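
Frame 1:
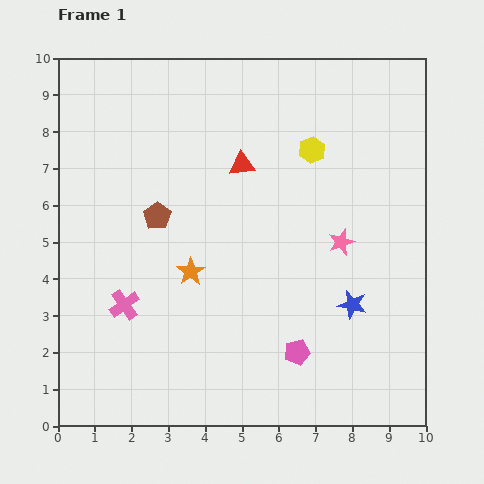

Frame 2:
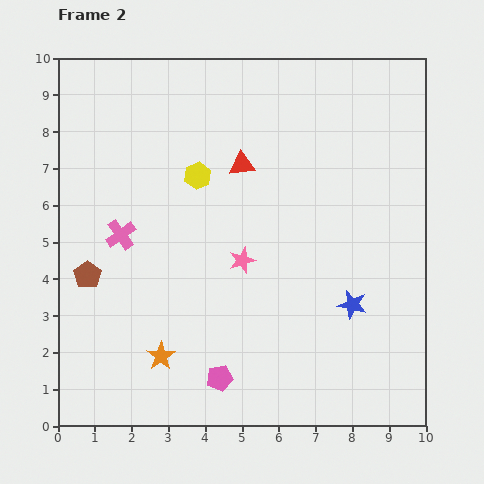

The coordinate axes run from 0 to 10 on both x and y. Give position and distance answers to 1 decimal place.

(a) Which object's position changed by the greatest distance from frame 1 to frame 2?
the yellow hexagon

(moved 3.2; next 2.7)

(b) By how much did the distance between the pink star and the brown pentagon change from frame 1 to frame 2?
-0.8

Distance in frame 1: 5.0. Distance in frame 2: 4.2.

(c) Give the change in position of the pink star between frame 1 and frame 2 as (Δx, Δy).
(-2.7, -0.5)

The pink star was at (7.7, 5.0) in frame 1 and (5.0, 4.5) in frame 2.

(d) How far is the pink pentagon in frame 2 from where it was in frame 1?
2.2

The pink pentagon moved from (6.5, 2.0) to (4.4, 1.3), a distance of √(2.1² + 0.7²) ≈ 2.2.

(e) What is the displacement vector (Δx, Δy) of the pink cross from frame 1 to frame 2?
(-0.1, 1.9)

The pink cross was at (1.8, 3.3) in frame 1 and (1.7, 5.2) in frame 2.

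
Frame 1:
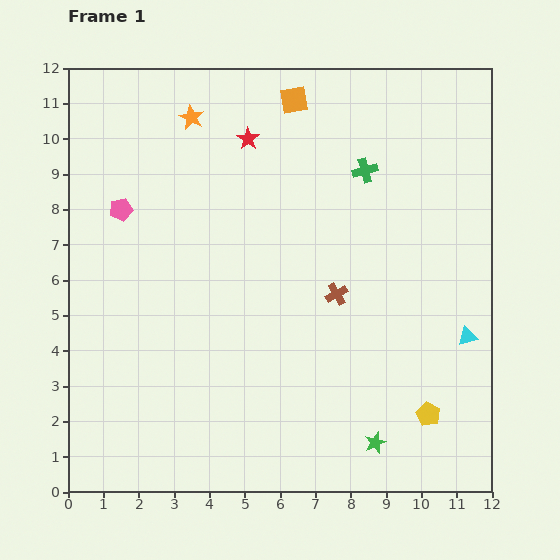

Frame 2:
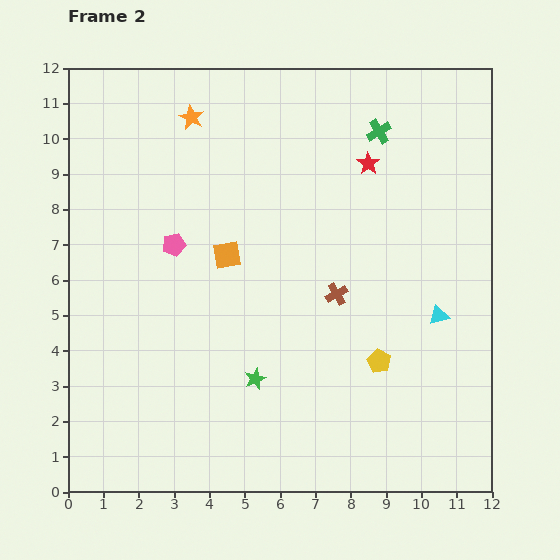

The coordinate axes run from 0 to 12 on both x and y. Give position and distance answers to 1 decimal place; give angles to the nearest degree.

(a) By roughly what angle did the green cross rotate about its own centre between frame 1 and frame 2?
16° counter-clockwise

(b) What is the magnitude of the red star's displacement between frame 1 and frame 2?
3.5

The red star moved from (5.1, 10.0) to (8.5, 9.3), a distance of √(3.4² + 0.7²) ≈ 3.5.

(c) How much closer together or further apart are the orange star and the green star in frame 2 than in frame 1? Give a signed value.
-3.0

Distance in frame 1: 10.6. Distance in frame 2: 7.6.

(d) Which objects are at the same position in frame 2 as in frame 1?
the orange star, the brown cross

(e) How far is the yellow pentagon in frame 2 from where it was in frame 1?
2.1

The yellow pentagon moved from (10.2, 2.2) to (8.8, 3.7), a distance of √(1.4² + 1.5²) ≈ 2.1.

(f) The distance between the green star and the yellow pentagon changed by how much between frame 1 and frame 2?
+1.8

Distance in frame 1: 1.7. Distance in frame 2: 3.5.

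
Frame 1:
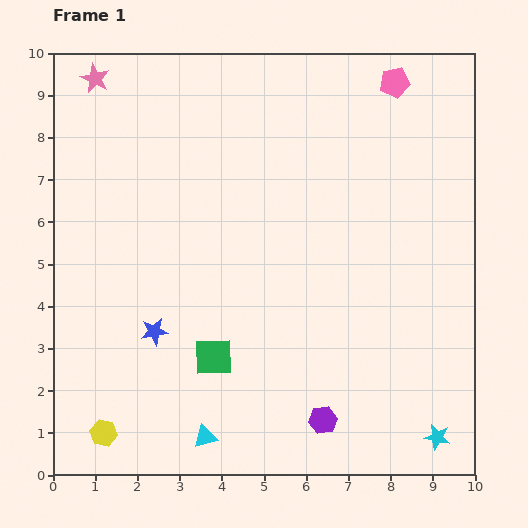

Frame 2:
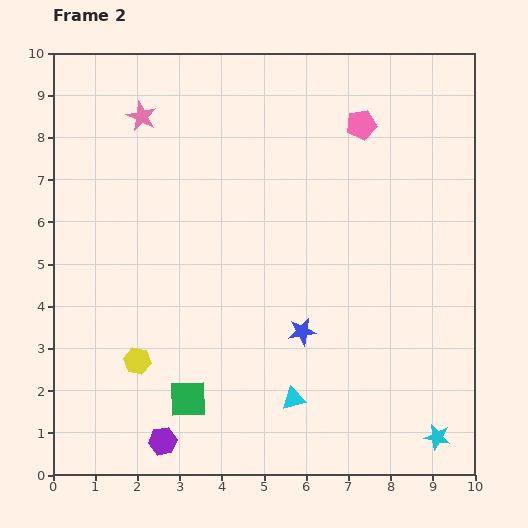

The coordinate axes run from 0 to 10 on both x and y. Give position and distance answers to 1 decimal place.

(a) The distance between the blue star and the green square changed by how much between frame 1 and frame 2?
+1.6

Distance in frame 1: 1.5. Distance in frame 2: 3.1.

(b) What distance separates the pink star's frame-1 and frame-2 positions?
1.4

The pink star moved from (1.0, 9.4) to (2.1, 8.5), a distance of √(1.1² + 0.9²) ≈ 1.4.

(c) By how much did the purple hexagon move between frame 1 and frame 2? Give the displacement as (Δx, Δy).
(-3.8, -0.5)

The purple hexagon was at (6.4, 1.3) in frame 1 and (2.6, 0.8) in frame 2.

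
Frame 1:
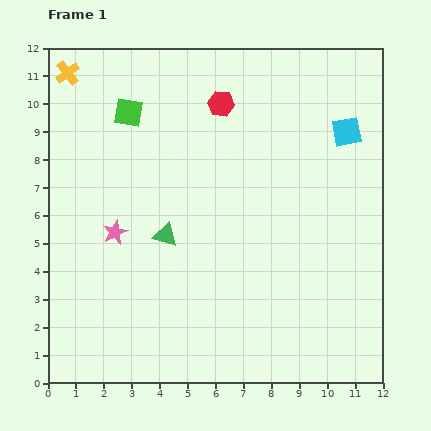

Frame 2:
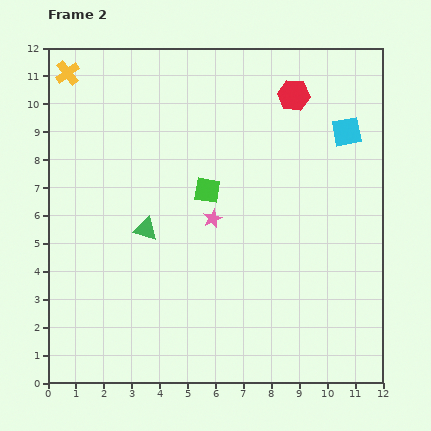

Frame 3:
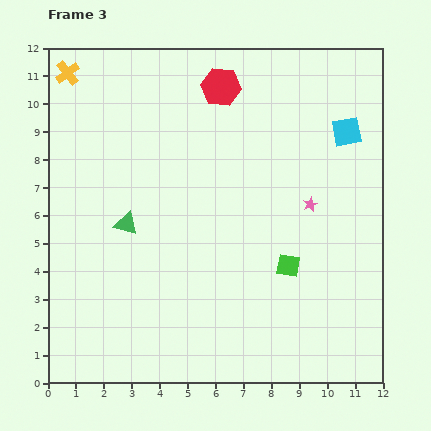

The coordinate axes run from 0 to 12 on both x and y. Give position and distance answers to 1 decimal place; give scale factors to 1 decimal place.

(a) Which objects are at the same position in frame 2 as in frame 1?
the cyan square, the yellow cross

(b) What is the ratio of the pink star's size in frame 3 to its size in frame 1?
0.6×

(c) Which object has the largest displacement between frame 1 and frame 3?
the green square

(moved 7.9; next 7.1)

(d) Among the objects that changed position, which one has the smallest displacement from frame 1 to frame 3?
the red hexagon

(moved 0.6)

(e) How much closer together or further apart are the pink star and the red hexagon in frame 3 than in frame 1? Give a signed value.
-0.7

Distance in frame 1: 6.0. Distance in frame 3: 5.3.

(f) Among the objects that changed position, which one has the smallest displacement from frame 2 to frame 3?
the green triangle

(moved 0.7)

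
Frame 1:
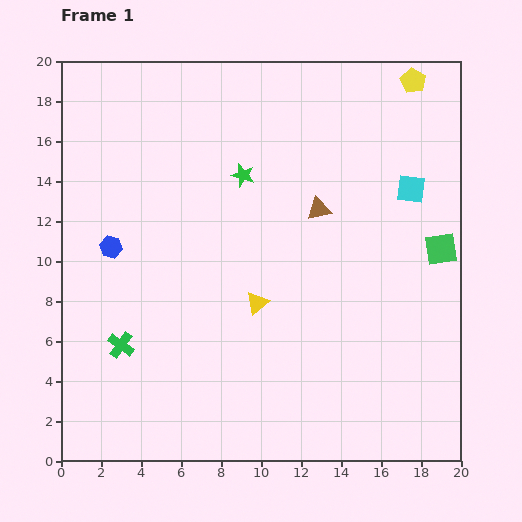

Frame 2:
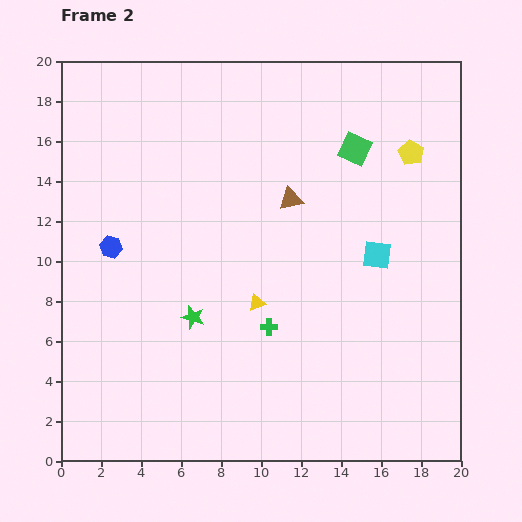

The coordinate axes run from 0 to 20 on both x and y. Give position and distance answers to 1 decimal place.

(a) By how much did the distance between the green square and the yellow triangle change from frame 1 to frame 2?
-0.5

Distance in frame 1: 9.6. Distance in frame 2: 9.1.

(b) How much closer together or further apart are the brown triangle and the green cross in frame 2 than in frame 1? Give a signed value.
-5.5

Distance in frame 1: 12.0. Distance in frame 2: 6.5.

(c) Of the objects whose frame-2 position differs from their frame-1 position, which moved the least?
the brown triangle

(moved 1.5)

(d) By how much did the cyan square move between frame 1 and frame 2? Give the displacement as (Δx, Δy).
(-1.7, -3.3)

The cyan square was at (17.5, 13.6) in frame 1 and (15.8, 10.3) in frame 2.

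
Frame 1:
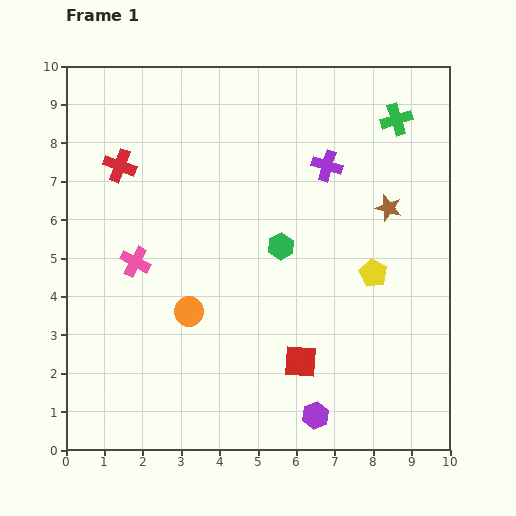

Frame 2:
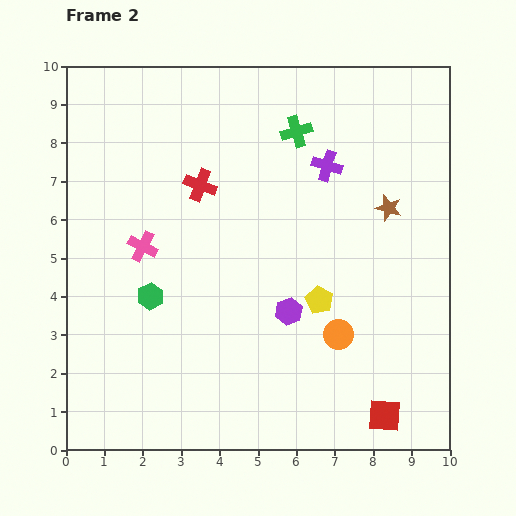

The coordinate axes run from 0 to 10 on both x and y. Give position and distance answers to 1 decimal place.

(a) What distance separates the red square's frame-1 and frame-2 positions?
2.6

The red square moved from (6.1, 2.3) to (8.3, 0.9), a distance of √(2.2² + 1.4²) ≈ 2.6.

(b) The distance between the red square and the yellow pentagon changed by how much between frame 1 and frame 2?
+0.4

Distance in frame 1: 3.0. Distance in frame 2: 3.4.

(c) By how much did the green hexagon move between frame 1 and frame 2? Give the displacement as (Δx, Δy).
(-3.4, -1.3)

The green hexagon was at (5.6, 5.3) in frame 1 and (2.2, 4.0) in frame 2.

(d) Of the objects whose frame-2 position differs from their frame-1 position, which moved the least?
the pink cross

(moved 0.4)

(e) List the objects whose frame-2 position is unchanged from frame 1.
the brown star, the purple cross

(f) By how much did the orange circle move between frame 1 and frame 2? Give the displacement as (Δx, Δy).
(3.9, -0.6)

The orange circle was at (3.2, 3.6) in frame 1 and (7.1, 3.0) in frame 2.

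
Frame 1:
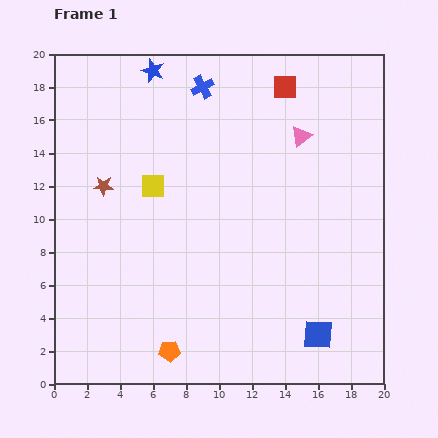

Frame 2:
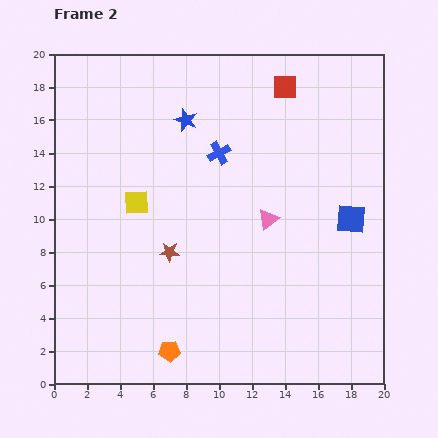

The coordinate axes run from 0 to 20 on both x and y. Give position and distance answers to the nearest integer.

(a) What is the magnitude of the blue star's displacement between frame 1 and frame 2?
4

The blue star moved from (6, 19) to (8, 16), a distance of √(2² + 3²) ≈ 4.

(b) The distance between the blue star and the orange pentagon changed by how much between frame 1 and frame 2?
-3

Distance in frame 1: 17. Distance in frame 2: 14.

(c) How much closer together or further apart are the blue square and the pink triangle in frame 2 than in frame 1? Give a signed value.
-7

Distance in frame 1: 12. Distance in frame 2: 5.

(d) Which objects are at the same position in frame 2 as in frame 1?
the orange pentagon, the red square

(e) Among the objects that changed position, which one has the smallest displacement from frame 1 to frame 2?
the yellow square

(moved 1)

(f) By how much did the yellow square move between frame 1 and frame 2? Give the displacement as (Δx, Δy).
(-1, -1)

The yellow square was at (6, 12) in frame 1 and (5, 11) in frame 2.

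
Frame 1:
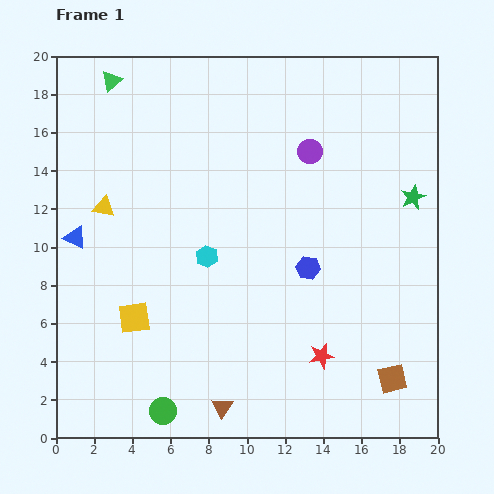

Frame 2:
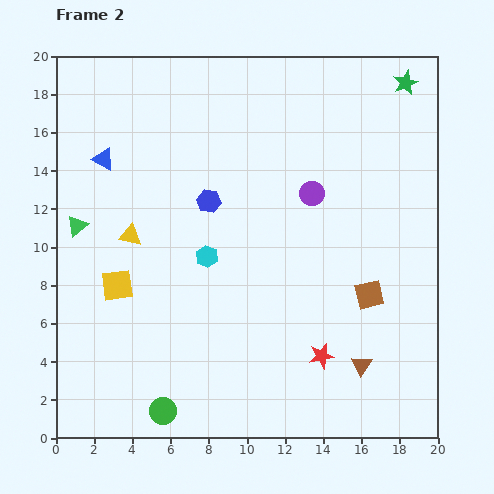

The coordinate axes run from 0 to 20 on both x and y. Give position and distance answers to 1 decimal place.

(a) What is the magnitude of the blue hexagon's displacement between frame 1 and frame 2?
6.3

The blue hexagon moved from (13.2, 8.9) to (8.0, 12.4), a distance of √(5.2² + 3.5²) ≈ 6.3.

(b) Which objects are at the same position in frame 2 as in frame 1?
the cyan hexagon, the red star, the green circle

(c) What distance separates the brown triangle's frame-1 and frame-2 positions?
7.6

The brown triangle moved from (8.7, 1.6) to (16.0, 3.8), a distance of √(7.3² + 2.2²) ≈ 7.6.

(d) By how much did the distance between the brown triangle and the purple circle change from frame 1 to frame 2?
-4.8

Distance in frame 1: 14.2. Distance in frame 2: 9.4.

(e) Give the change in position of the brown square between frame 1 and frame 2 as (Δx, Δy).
(-1.2, 4.4)

The brown square was at (17.6, 3.1) in frame 1 and (16.4, 7.5) in frame 2.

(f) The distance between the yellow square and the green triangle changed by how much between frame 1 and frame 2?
-8.8

Distance in frame 1: 12.5. Distance in frame 2: 3.7.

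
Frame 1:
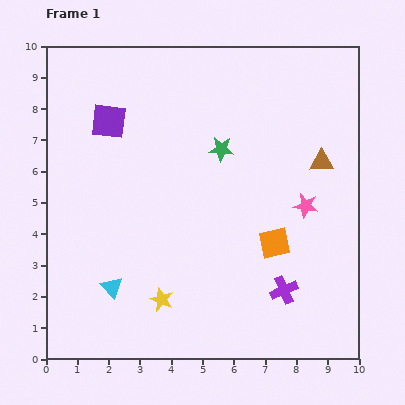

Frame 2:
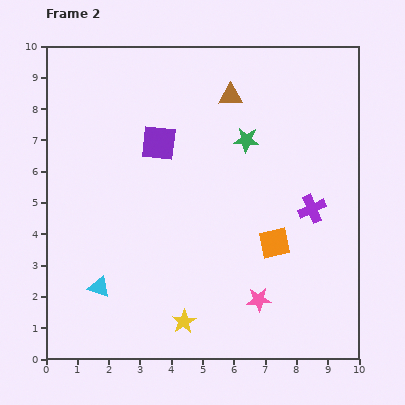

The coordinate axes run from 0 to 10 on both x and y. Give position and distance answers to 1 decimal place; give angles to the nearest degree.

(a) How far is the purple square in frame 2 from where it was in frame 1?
1.7

The purple square moved from (2.0, 7.6) to (3.6, 6.9), a distance of √(1.6² + 0.7²) ≈ 1.7.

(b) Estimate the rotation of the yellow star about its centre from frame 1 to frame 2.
18° clockwise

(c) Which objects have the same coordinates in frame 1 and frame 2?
the orange square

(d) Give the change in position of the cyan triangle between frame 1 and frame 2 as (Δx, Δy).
(-0.4, 0.0)

The cyan triangle was at (2.1, 2.3) in frame 1 and (1.7, 2.3) in frame 2.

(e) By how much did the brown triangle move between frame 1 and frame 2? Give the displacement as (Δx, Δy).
(-2.9, 2.1)

The brown triangle was at (8.8, 6.3) in frame 1 and (5.9, 8.4) in frame 2.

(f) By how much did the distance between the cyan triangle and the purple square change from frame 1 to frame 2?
-0.3

Distance in frame 1: 5.3. Distance in frame 2: 5.0.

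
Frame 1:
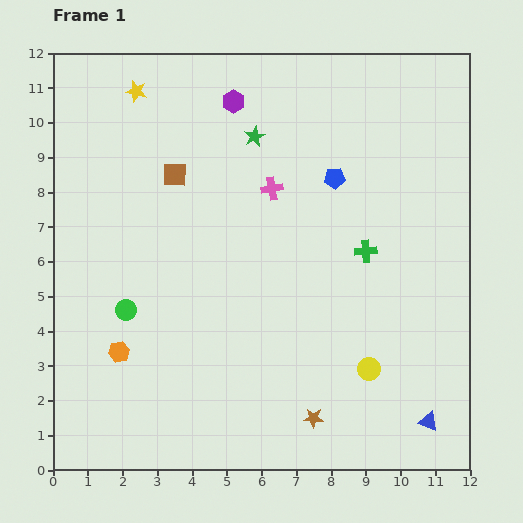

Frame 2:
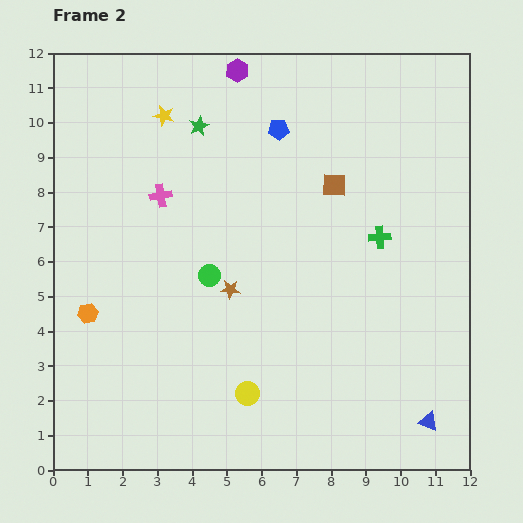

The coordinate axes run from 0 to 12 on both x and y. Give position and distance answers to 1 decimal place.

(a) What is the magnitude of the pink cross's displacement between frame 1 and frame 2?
3.2

The pink cross moved from (6.3, 8.1) to (3.1, 7.9), a distance of √(3.2² + 0.2²) ≈ 3.2.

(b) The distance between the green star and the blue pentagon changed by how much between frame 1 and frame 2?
-0.3

Distance in frame 1: 2.6. Distance in frame 2: 2.3.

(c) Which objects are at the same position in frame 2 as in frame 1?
the blue triangle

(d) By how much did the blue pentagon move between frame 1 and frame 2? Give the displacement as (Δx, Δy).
(-1.6, 1.4)

The blue pentagon was at (8.1, 8.4) in frame 1 and (6.5, 9.8) in frame 2.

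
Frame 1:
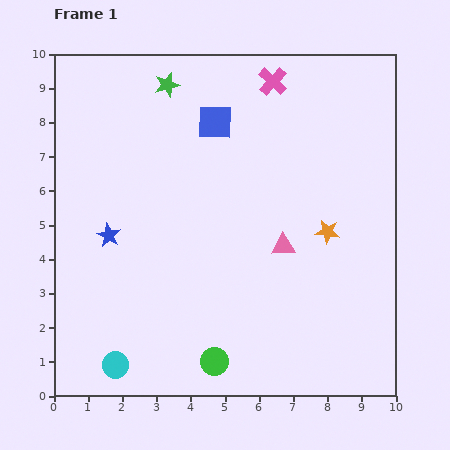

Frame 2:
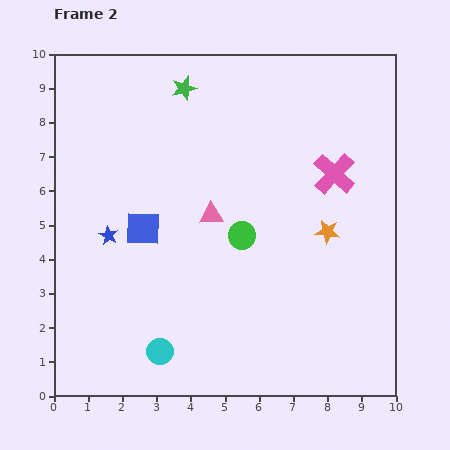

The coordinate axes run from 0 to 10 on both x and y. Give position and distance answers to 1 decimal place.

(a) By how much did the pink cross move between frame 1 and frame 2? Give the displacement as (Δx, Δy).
(1.8, -2.7)

The pink cross was at (6.4, 9.2) in frame 1 and (8.2, 6.5) in frame 2.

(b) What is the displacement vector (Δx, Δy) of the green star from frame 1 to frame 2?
(0.5, -0.1)

The green star was at (3.3, 9.1) in frame 1 and (3.8, 9.0) in frame 2.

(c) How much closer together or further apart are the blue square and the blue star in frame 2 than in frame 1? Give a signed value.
-3.5

Distance in frame 1: 4.5. Distance in frame 2: 1.0.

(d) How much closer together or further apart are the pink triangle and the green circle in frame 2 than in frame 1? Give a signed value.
-2.8

Distance in frame 1: 3.9. Distance in frame 2: 1.1.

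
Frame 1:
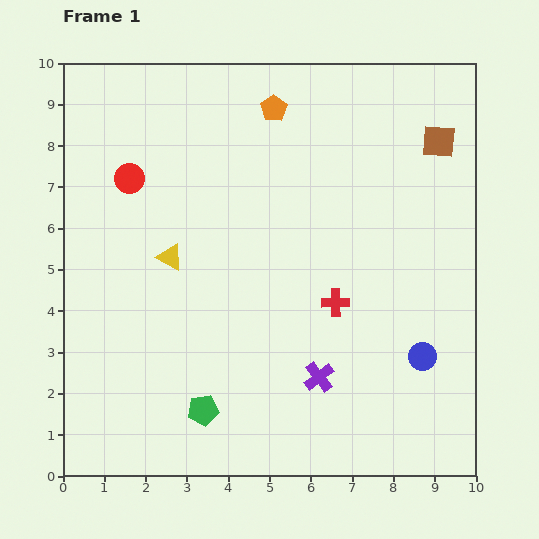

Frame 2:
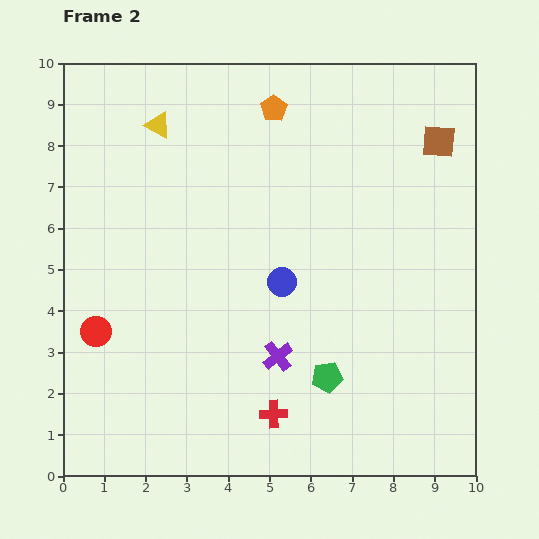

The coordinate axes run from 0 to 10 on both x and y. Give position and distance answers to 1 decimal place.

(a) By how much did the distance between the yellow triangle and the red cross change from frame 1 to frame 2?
+3.4

Distance in frame 1: 4.1. Distance in frame 2: 7.5.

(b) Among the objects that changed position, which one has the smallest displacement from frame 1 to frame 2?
the purple cross

(moved 1.1)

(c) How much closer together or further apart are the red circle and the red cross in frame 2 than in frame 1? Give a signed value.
-1.1

Distance in frame 1: 5.8. Distance in frame 2: 4.7.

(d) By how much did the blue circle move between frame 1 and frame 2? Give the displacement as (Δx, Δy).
(-3.4, 1.8)

The blue circle was at (8.7, 2.9) in frame 1 and (5.3, 4.7) in frame 2.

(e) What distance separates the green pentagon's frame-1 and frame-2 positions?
3.1

The green pentagon moved from (3.4, 1.6) to (6.4, 2.4), a distance of √(3.0² + 0.8²) ≈ 3.1.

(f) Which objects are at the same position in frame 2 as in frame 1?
the orange pentagon, the brown square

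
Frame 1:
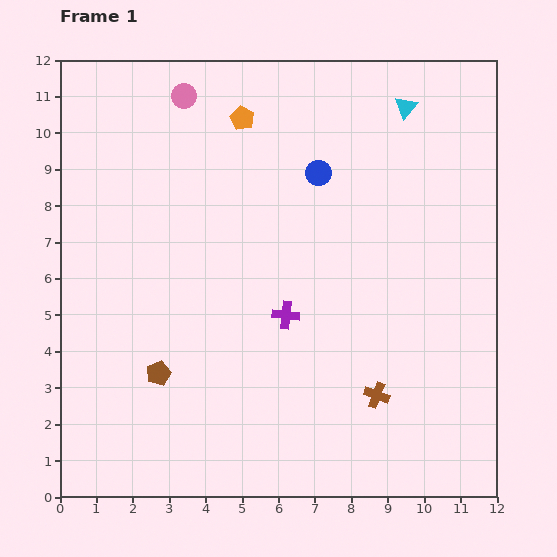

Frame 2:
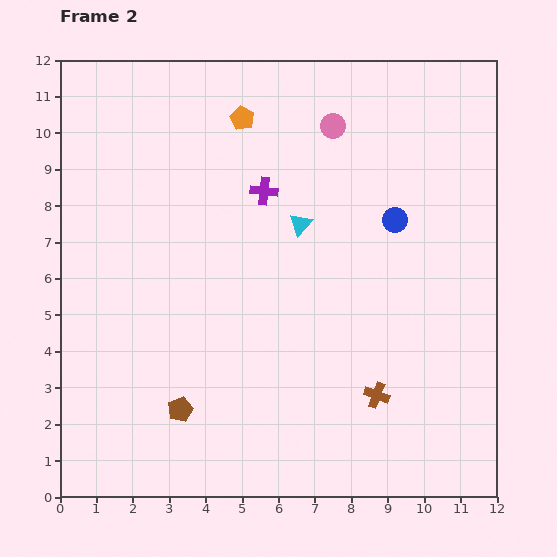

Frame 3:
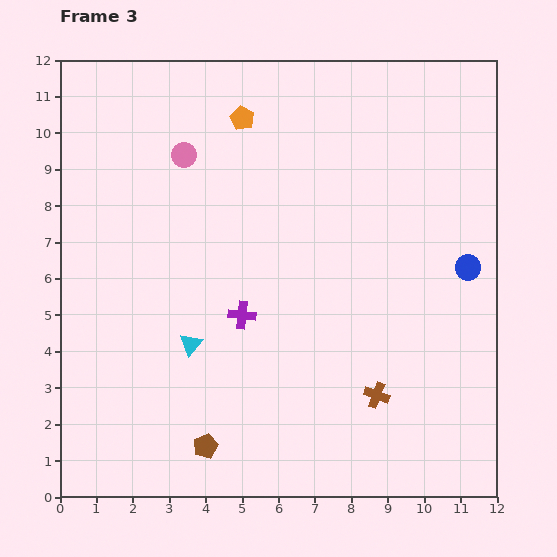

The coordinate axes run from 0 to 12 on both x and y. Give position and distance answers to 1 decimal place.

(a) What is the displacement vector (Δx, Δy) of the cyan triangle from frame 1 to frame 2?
(-2.9, -3.2)

The cyan triangle was at (9.5, 10.7) in frame 1 and (6.6, 7.5) in frame 2.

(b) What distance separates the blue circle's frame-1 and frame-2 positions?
2.5

The blue circle moved from (7.1, 8.9) to (9.2, 7.6), a distance of √(2.1² + 1.3²) ≈ 2.5.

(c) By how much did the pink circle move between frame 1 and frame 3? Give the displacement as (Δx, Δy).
(0.0, -1.6)

The pink circle was at (3.4, 11.0) in frame 1 and (3.4, 9.4) in frame 3.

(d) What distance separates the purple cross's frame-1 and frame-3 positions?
1.2

The purple cross moved from (6.2, 5.0) to (5.0, 5.0), a distance of √(1.2² + 0.0²) ≈ 1.2.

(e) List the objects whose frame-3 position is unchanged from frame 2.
the orange pentagon, the brown cross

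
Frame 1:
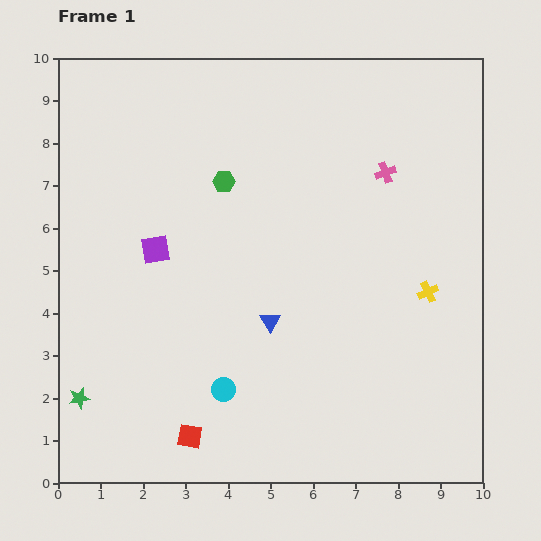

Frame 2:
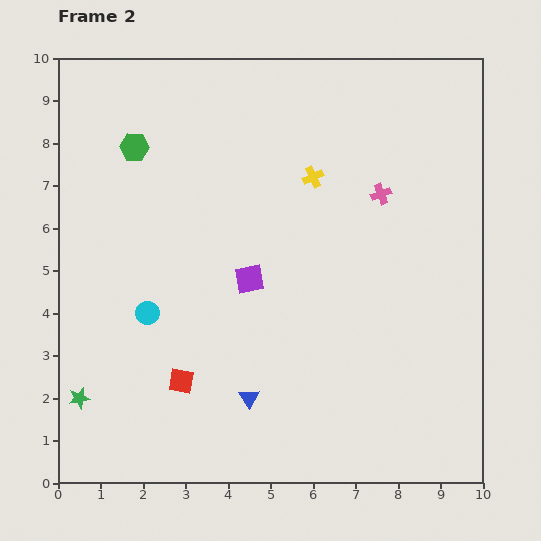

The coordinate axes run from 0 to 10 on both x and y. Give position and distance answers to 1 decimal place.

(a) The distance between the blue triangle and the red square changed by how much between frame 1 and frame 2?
-1.7

Distance in frame 1: 3.3. Distance in frame 2: 1.6.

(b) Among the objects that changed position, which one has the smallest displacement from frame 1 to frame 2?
the pink cross

(moved 0.5)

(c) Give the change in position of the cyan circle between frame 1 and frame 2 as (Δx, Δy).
(-1.8, 1.8)

The cyan circle was at (3.9, 2.2) in frame 1 and (2.1, 4.0) in frame 2.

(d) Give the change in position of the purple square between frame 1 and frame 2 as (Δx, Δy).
(2.2, -0.7)

The purple square was at (2.3, 5.5) in frame 1 and (4.5, 4.8) in frame 2.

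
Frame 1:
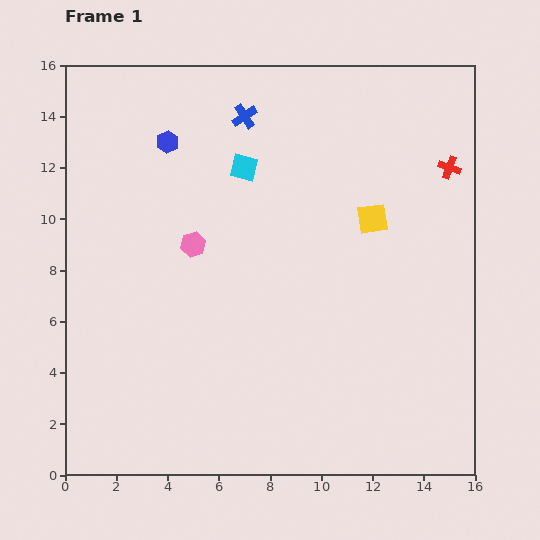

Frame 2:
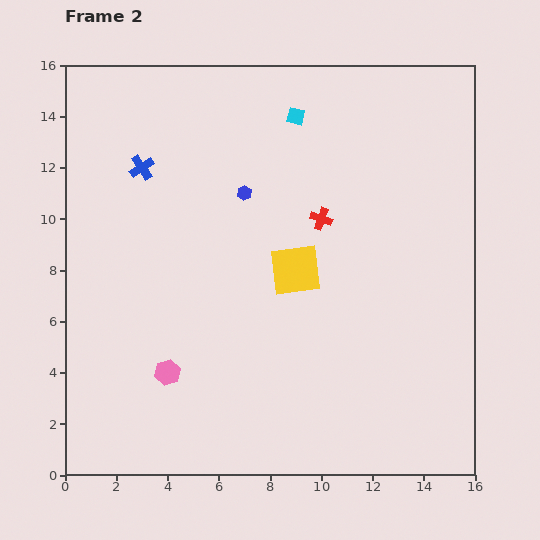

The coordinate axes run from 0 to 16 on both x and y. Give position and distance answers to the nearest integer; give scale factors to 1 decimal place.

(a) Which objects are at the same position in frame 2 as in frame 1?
none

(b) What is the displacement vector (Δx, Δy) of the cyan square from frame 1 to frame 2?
(2, 2)

The cyan square was at (7, 12) in frame 1 and (9, 14) in frame 2.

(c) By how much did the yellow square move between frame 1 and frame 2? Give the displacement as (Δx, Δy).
(-3, -2)

The yellow square was at (12, 10) in frame 1 and (9, 8) in frame 2.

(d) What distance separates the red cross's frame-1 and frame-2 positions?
5

The red cross moved from (15, 12) to (10, 10), a distance of √(5² + 2²) ≈ 5.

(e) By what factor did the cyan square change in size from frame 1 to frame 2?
0.7×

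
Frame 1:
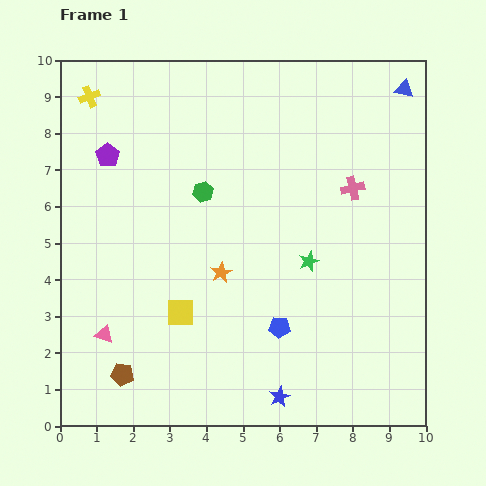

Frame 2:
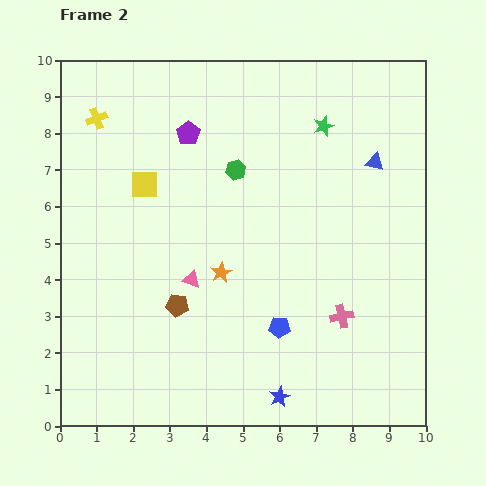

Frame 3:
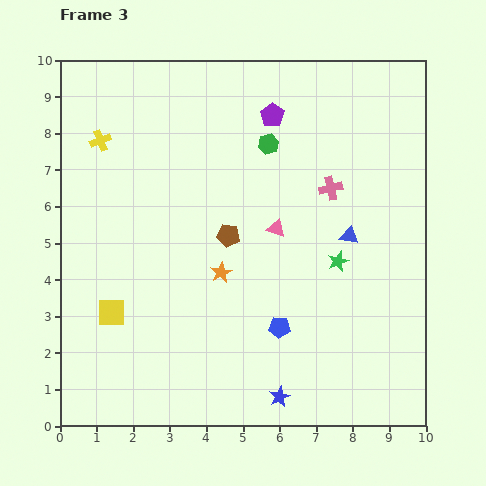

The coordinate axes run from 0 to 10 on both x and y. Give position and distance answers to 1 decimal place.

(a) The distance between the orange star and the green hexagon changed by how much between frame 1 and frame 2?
+0.5

Distance in frame 1: 2.3. Distance in frame 2: 2.8.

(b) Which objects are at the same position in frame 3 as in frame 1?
the blue pentagon, the orange star, the blue star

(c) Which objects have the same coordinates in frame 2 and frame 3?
the blue pentagon, the orange star, the blue star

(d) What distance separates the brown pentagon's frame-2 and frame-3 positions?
2.4

The brown pentagon moved from (3.2, 3.3) to (4.6, 5.2), a distance of √(1.4² + 1.9²) ≈ 2.4.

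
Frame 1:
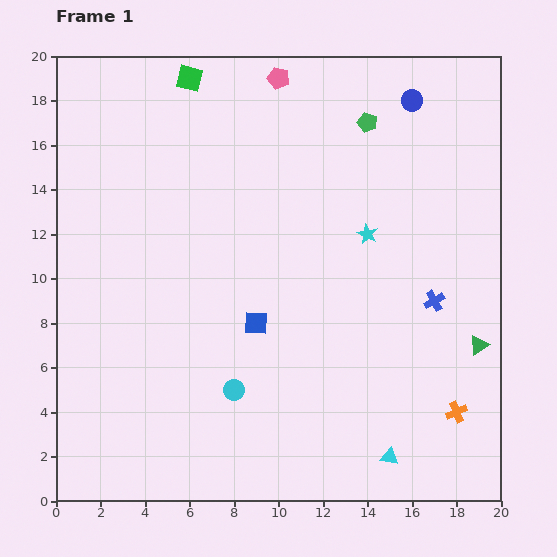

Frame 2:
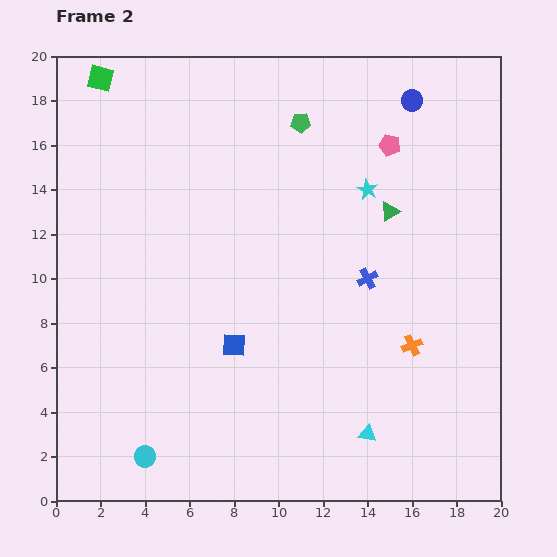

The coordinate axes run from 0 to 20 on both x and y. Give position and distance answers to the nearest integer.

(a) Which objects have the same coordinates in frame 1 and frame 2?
the blue circle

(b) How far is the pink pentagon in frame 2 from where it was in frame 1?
6

The pink pentagon moved from (10, 19) to (15, 16), a distance of √(5² + 3²) ≈ 6.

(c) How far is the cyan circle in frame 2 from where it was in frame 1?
5

The cyan circle moved from (8, 5) to (4, 2), a distance of √(4² + 3²) ≈ 5.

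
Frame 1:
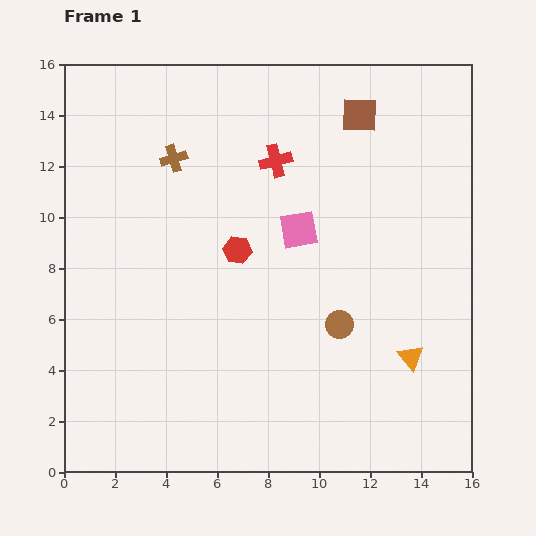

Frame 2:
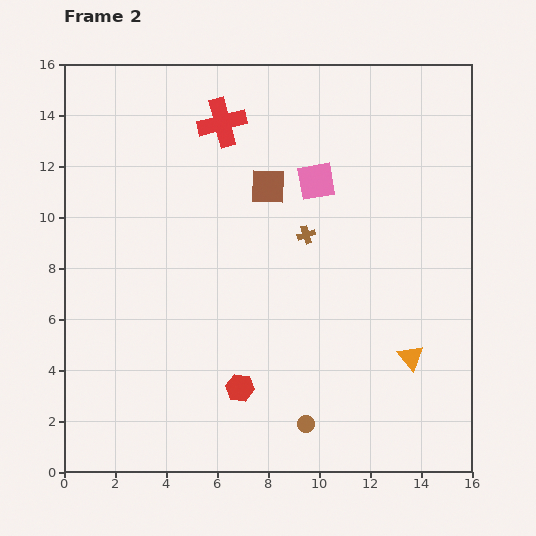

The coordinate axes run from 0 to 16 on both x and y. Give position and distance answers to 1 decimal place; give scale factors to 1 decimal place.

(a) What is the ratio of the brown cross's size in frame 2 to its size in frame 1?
0.6×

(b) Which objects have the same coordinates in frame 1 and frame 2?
the orange triangle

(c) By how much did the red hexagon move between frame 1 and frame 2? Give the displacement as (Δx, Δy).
(0.1, -5.4)

The red hexagon was at (6.8, 8.7) in frame 1 and (6.9, 3.3) in frame 2.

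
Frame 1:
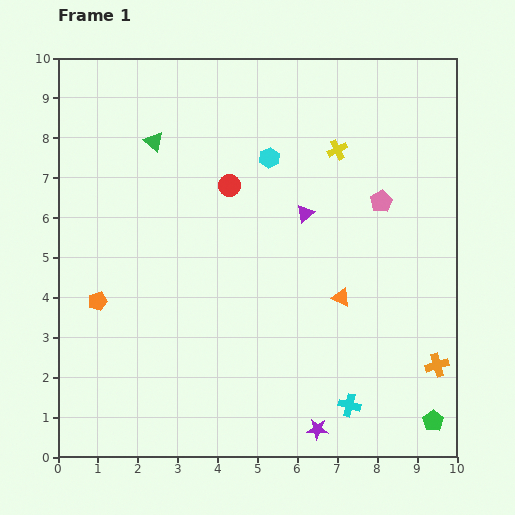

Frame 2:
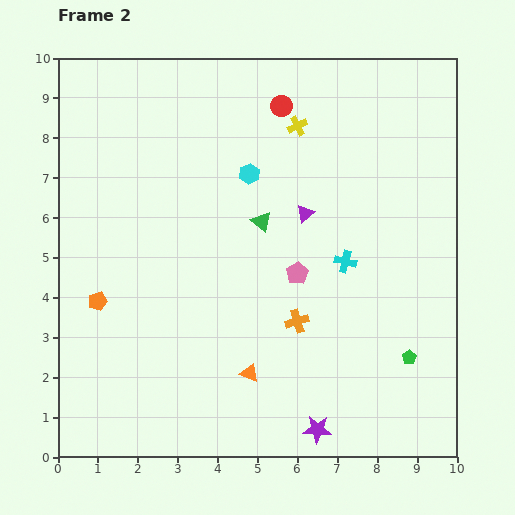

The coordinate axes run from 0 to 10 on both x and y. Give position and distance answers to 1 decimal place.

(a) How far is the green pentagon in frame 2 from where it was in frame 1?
1.7

The green pentagon moved from (9.4, 0.9) to (8.8, 2.5), a distance of √(0.6² + 1.6²) ≈ 1.7.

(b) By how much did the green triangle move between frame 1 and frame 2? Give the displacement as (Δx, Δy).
(2.7, -2.0)

The green triangle was at (2.4, 7.9) in frame 1 and (5.1, 5.9) in frame 2.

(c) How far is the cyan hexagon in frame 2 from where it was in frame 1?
0.6

The cyan hexagon moved from (5.3, 7.5) to (4.8, 7.1), a distance of √(0.5² + 0.4²) ≈ 0.6.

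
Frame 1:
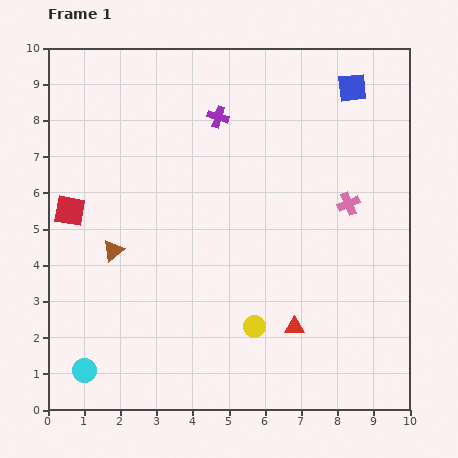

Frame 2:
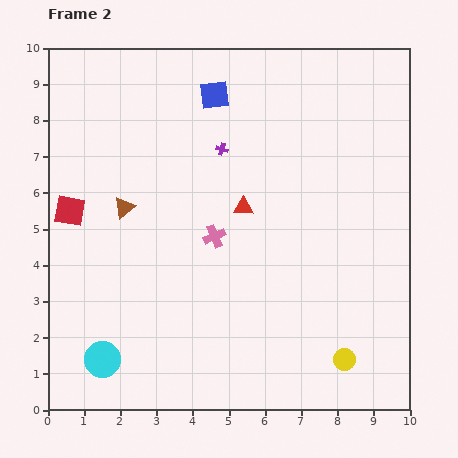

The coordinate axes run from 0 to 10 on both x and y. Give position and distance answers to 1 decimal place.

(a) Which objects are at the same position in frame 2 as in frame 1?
the red square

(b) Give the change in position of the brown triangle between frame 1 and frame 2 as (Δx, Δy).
(0.3, 1.2)

The brown triangle was at (1.8, 4.4) in frame 1 and (2.1, 5.6) in frame 2.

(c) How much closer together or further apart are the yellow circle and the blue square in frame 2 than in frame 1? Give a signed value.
+1.0

Distance in frame 1: 7.1. Distance in frame 2: 8.1.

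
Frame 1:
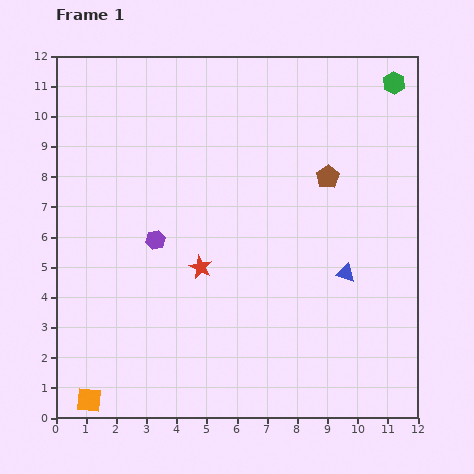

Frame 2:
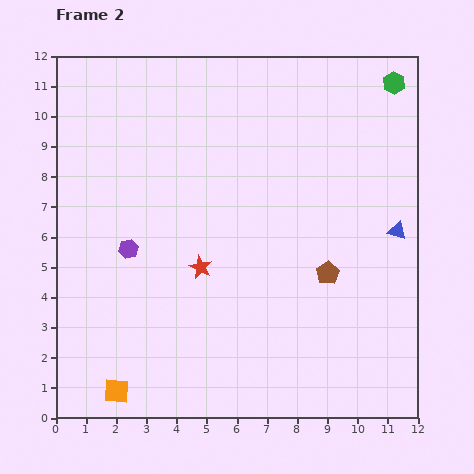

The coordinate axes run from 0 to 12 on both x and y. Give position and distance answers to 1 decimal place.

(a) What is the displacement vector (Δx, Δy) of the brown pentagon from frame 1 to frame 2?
(0.0, -3.2)

The brown pentagon was at (9.0, 8.0) in frame 1 and (9.0, 4.8) in frame 2.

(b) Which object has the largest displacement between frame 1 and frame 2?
the brown pentagon

(moved 3.2; next 2.2)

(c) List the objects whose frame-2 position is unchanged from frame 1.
the red star, the green hexagon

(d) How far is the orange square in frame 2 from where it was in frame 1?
0.9

The orange square moved from (1.1, 0.6) to (2.0, 0.9), a distance of √(0.9² + 0.3²) ≈ 0.9.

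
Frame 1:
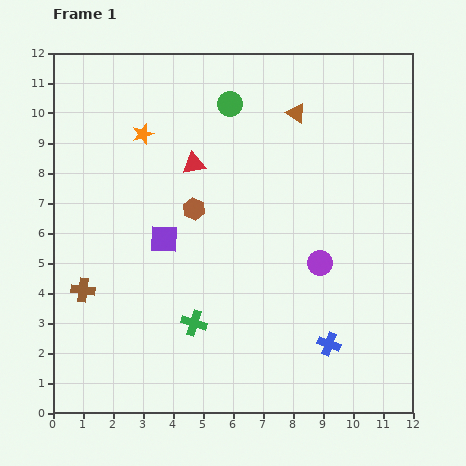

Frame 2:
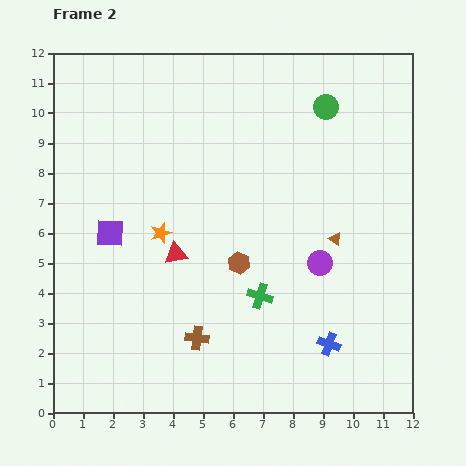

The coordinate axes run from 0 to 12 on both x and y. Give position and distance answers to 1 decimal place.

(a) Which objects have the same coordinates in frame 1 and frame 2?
the blue cross, the purple circle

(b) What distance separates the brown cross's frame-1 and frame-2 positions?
4.1

The brown cross moved from (1.0, 4.1) to (4.8, 2.5), a distance of √(3.8² + 1.6²) ≈ 4.1.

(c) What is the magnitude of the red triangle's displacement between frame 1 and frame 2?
3.1

The red triangle moved from (4.7, 8.3) to (4.1, 5.3), a distance of √(0.6² + 3.0²) ≈ 3.1.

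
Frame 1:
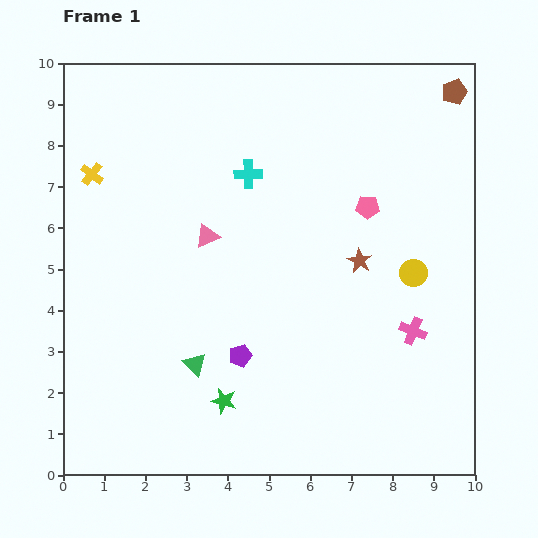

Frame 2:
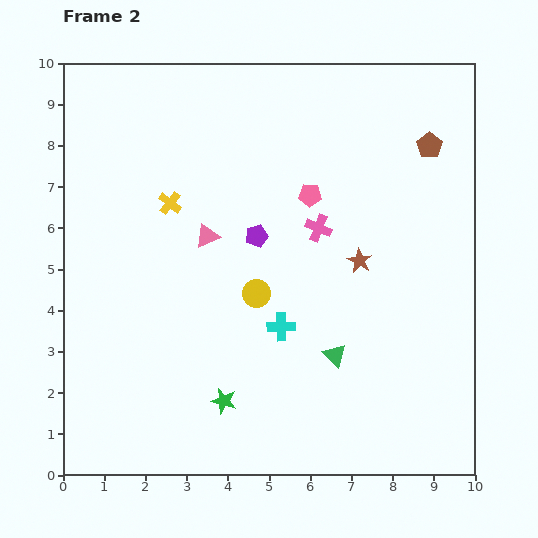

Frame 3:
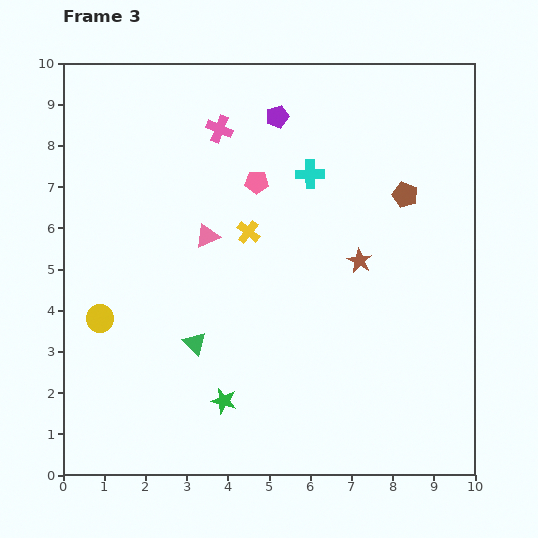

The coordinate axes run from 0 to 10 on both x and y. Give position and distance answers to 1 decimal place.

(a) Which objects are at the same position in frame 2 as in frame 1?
the green star, the pink triangle, the brown star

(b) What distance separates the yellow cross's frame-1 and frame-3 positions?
4.0

The yellow cross moved from (0.7, 7.3) to (4.5, 5.9), a distance of √(3.8² + 1.4²) ≈ 4.0.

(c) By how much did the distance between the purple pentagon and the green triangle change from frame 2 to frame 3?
+2.4

Distance in frame 2: 3.5. Distance in frame 3: 5.9.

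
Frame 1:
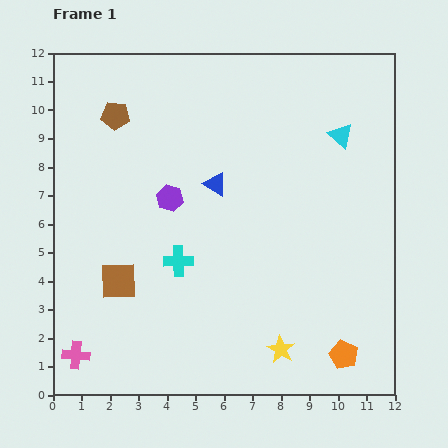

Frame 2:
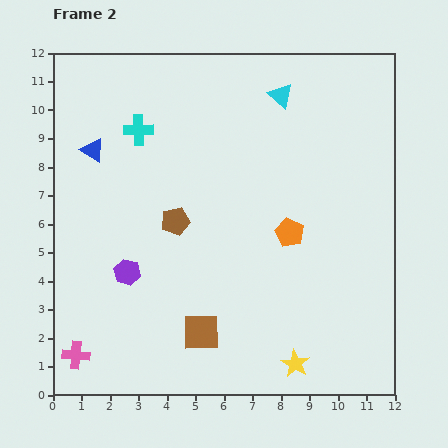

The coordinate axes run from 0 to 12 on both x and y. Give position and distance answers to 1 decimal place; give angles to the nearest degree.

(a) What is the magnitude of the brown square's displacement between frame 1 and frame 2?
3.4

The brown square moved from (2.3, 4.0) to (5.2, 2.2), a distance of √(2.9² + 1.8²) ≈ 3.4.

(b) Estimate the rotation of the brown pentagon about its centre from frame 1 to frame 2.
18° counter-clockwise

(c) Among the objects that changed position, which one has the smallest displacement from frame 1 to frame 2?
the yellow star

(moved 0.7)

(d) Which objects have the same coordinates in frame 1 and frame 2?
the pink cross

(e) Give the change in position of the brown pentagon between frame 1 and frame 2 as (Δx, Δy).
(2.1, -3.7)

The brown pentagon was at (2.2, 9.8) in frame 1 and (4.3, 6.1) in frame 2.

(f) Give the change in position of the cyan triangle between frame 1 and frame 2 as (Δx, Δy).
(-2.1, 1.4)

The cyan triangle was at (10.1, 9.1) in frame 1 and (8.0, 10.5) in frame 2.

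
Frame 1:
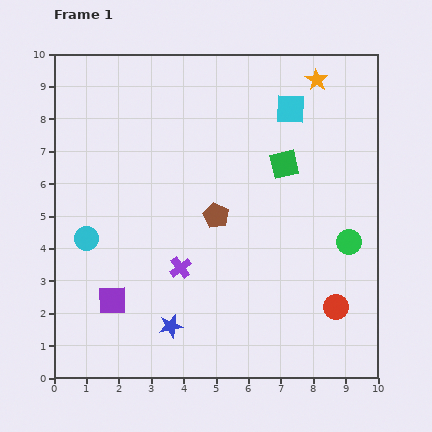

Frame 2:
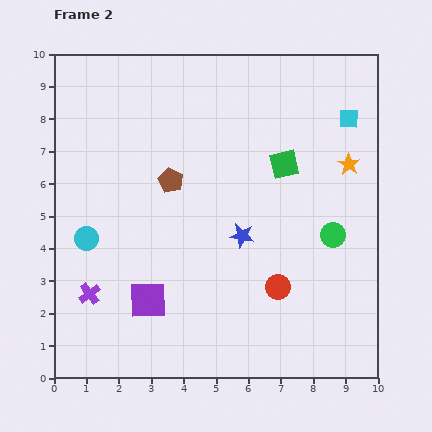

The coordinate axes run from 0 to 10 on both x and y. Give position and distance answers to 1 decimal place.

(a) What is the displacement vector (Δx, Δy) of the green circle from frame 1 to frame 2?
(-0.5, 0.2)

The green circle was at (9.1, 4.2) in frame 1 and (8.6, 4.4) in frame 2.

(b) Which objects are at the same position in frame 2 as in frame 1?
the green square, the cyan circle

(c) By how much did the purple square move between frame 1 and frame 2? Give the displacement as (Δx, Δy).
(1.1, 0.0)

The purple square was at (1.8, 2.4) in frame 1 and (2.9, 2.4) in frame 2.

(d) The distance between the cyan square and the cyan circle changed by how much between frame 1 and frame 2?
+1.4

Distance in frame 1: 7.5. Distance in frame 2: 8.9.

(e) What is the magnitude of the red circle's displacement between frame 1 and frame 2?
1.9

The red circle moved from (8.7, 2.2) to (6.9, 2.8), a distance of √(1.8² + 0.6²) ≈ 1.9.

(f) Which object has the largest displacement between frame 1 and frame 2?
the blue star

(moved 3.6; next 2.9)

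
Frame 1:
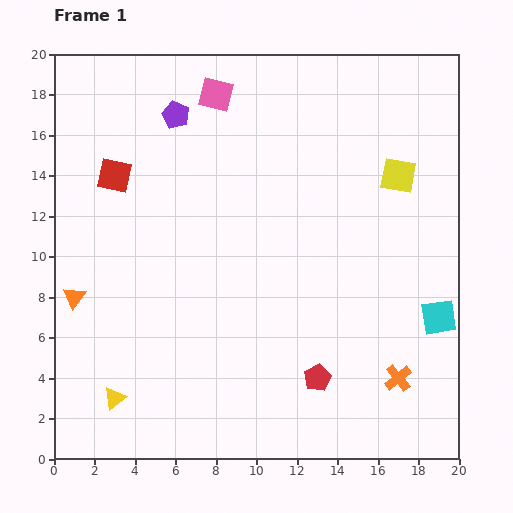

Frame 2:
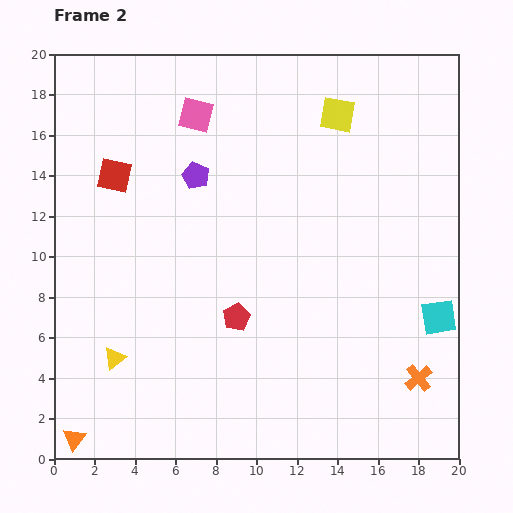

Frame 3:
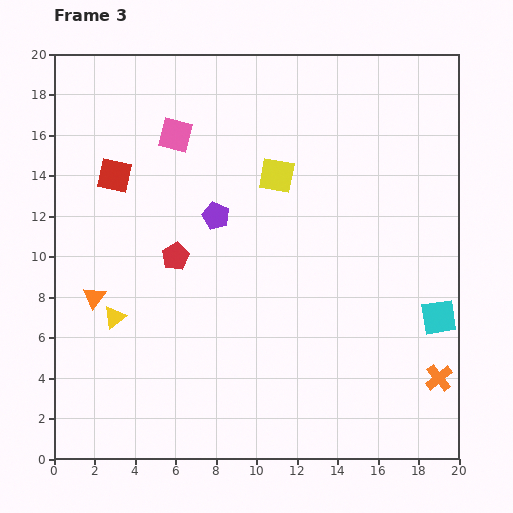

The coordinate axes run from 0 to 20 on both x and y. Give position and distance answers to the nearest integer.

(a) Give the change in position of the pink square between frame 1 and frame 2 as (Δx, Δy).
(-1, -1)

The pink square was at (8, 18) in frame 1 and (7, 17) in frame 2.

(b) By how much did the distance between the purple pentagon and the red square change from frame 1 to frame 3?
+1

Distance in frame 1: 4. Distance in frame 3: 5.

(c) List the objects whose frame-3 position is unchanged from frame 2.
the cyan square, the red square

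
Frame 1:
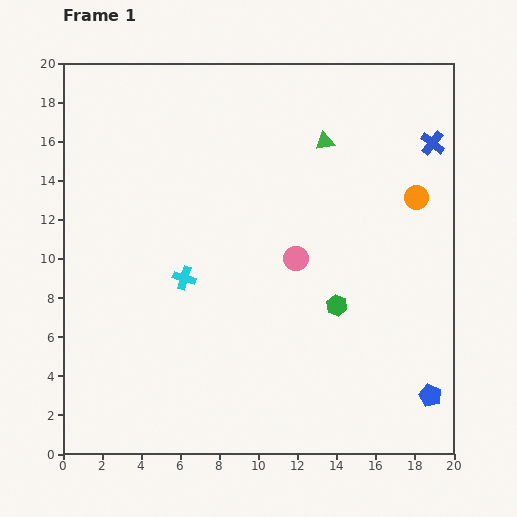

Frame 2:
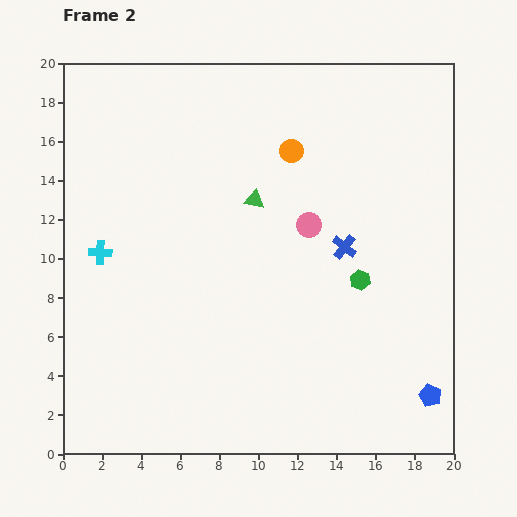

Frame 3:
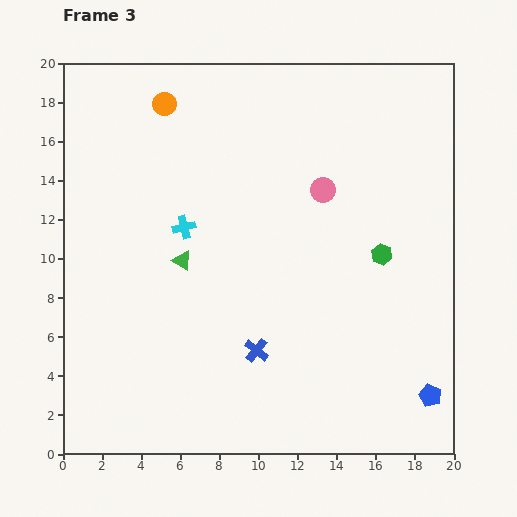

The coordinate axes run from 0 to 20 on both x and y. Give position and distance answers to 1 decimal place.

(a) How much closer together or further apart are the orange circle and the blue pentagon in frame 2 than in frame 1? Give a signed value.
+4.3

Distance in frame 1: 10.1. Distance in frame 2: 14.4.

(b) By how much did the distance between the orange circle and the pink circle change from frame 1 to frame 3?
+2.3

Distance in frame 1: 6.9. Distance in frame 3: 9.2.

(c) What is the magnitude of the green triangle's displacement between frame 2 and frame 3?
4.8

The green triangle moved from (9.8, 13.0) to (6.1, 9.9), a distance of √(3.7² + 3.1²) ≈ 4.8.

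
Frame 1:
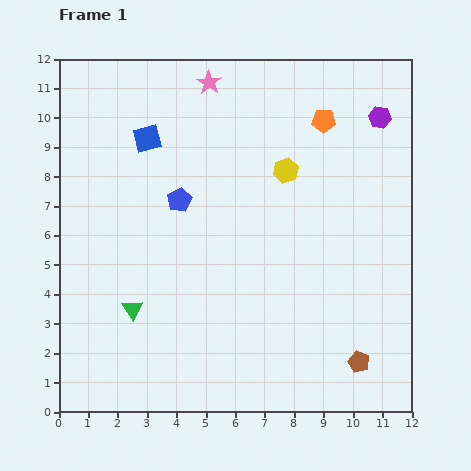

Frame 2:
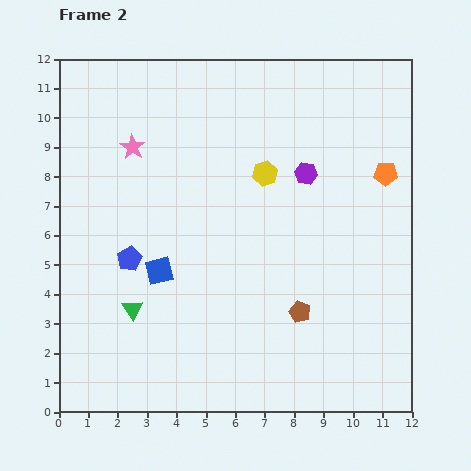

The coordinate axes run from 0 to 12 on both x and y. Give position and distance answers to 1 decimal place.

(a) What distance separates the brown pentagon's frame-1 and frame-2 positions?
2.6

The brown pentagon moved from (10.2, 1.7) to (8.2, 3.4), a distance of √(2.0² + 1.7²) ≈ 2.6.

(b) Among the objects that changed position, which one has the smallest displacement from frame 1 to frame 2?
the yellow hexagon

(moved 0.7)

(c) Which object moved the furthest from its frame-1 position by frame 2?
the blue square

(moved 4.5; next 3.4)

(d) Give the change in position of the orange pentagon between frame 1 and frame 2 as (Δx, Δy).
(2.1, -1.8)

The orange pentagon was at (9.0, 9.9) in frame 1 and (11.1, 8.1) in frame 2.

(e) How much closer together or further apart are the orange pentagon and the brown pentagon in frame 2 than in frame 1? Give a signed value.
-2.8

Distance in frame 1: 8.3. Distance in frame 2: 5.5.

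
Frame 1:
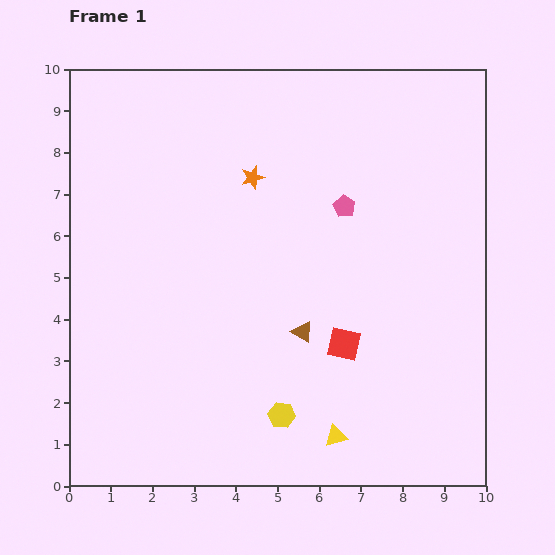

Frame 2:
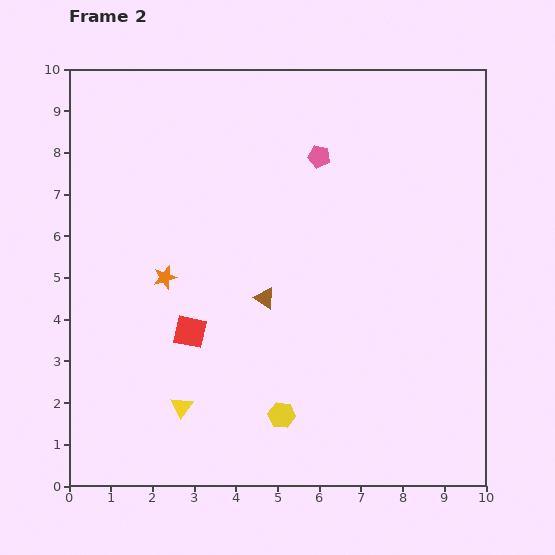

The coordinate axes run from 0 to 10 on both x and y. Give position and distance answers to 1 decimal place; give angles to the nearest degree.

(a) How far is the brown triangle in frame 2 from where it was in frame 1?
1.2

The brown triangle moved from (5.6, 3.7) to (4.7, 4.5), a distance of √(0.9² + 0.8²) ≈ 1.2.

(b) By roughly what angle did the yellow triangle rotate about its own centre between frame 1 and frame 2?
39° counter-clockwise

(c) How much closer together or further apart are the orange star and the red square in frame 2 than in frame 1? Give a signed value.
-3.2

Distance in frame 1: 4.6. Distance in frame 2: 1.4.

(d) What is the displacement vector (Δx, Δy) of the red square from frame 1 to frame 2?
(-3.7, 0.3)

The red square was at (6.6, 3.4) in frame 1 and (2.9, 3.7) in frame 2.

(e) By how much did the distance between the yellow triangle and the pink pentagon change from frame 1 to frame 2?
+1.3

Distance in frame 1: 5.5. Distance in frame 2: 6.8.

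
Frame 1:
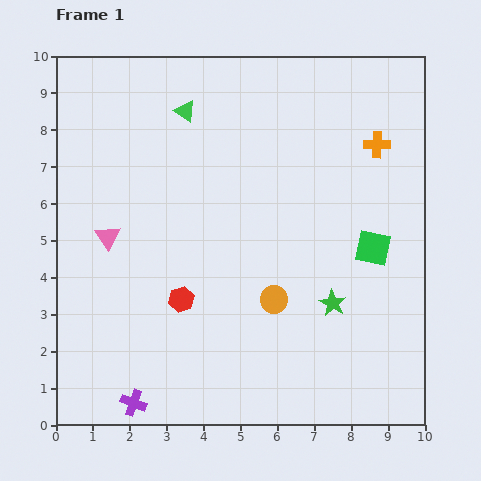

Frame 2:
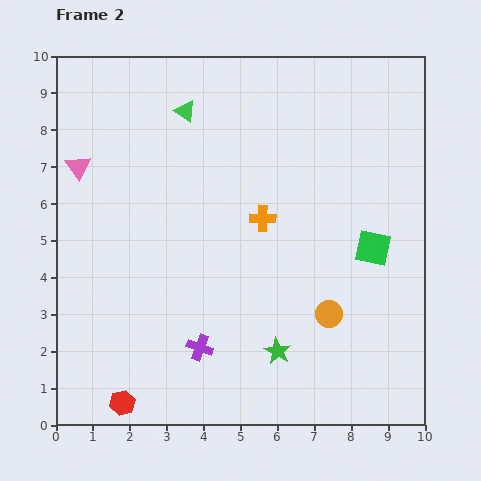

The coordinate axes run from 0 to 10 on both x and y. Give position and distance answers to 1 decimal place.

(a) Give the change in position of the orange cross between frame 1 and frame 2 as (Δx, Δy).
(-3.1, -2.0)

The orange cross was at (8.7, 7.6) in frame 1 and (5.6, 5.6) in frame 2.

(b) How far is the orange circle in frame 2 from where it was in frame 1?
1.6

The orange circle moved from (5.9, 3.4) to (7.4, 3.0), a distance of √(1.5² + 0.4²) ≈ 1.6.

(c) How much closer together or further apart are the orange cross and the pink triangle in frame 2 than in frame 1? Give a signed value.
-2.5

Distance in frame 1: 7.7. Distance in frame 2: 5.2.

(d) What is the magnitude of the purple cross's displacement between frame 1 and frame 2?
2.3

The purple cross moved from (2.1, 0.6) to (3.9, 2.1), a distance of √(1.8² + 1.5²) ≈ 2.3.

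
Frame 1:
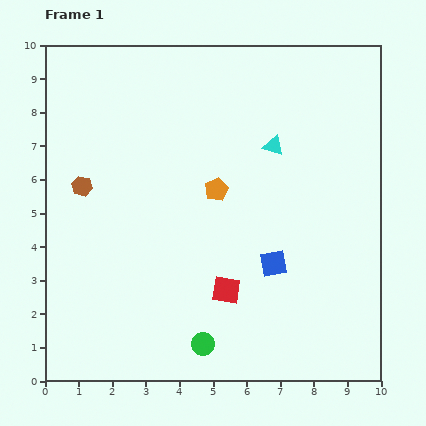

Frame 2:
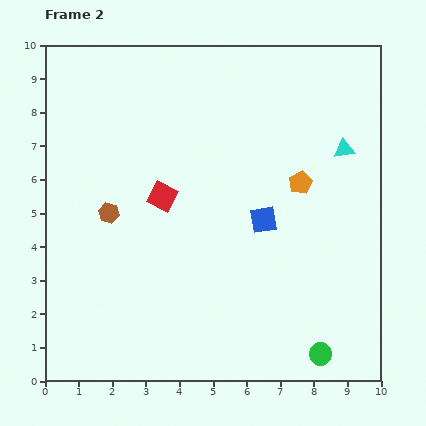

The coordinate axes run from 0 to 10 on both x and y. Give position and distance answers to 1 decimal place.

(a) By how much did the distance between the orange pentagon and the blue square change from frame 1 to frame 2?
-1.2

Distance in frame 1: 2.8. Distance in frame 2: 1.6.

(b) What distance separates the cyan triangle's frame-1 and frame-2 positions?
2.1

The cyan triangle moved from (6.8, 7.0) to (8.9, 6.9), a distance of √(2.1² + 0.1²) ≈ 2.1.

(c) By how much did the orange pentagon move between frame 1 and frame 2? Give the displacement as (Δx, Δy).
(2.5, 0.2)

The orange pentagon was at (5.1, 5.7) in frame 1 and (7.6, 5.9) in frame 2.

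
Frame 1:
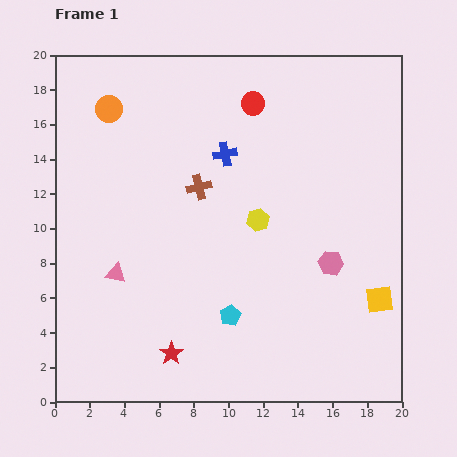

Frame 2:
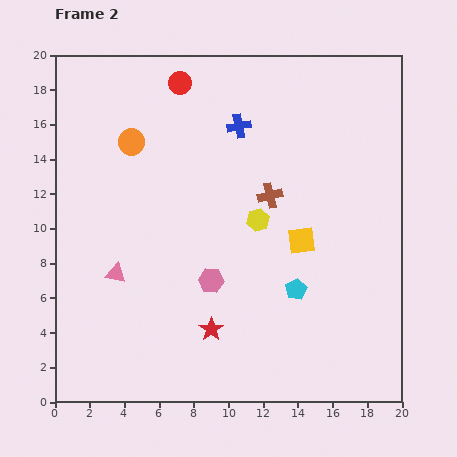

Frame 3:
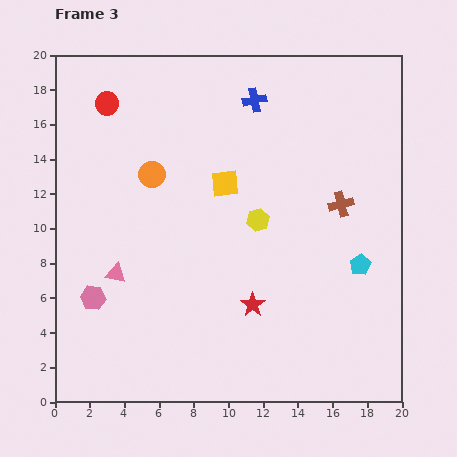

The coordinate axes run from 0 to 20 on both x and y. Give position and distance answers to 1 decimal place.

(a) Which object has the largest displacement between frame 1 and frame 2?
the pink hexagon

(moved 7.0; next 5.6)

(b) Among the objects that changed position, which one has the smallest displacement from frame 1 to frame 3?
the blue cross

(moved 3.5)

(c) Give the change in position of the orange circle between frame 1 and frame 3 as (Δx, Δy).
(2.5, -3.8)

The orange circle was at (3.1, 16.9) in frame 1 and (5.6, 13.1) in frame 3.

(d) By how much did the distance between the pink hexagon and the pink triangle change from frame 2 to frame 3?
-3.6

Distance in frame 2: 5.5. Distance in frame 3: 1.9.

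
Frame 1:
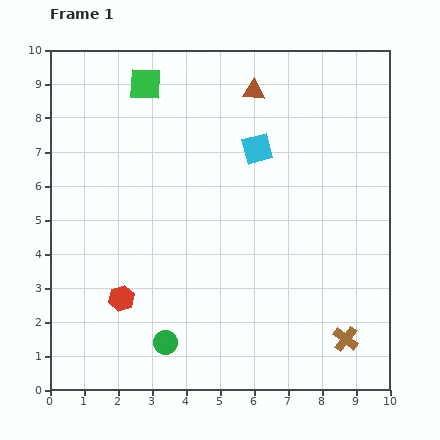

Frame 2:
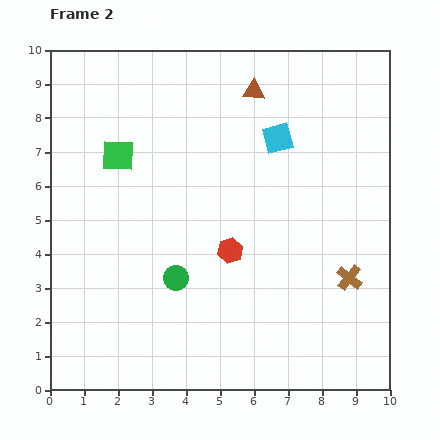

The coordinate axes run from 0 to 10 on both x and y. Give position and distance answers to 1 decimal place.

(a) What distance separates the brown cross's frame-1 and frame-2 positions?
1.8

The brown cross moved from (8.7, 1.5) to (8.8, 3.3), a distance of √(0.1² + 1.8²) ≈ 1.8.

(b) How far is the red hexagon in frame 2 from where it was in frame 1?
3.5

The red hexagon moved from (2.1, 2.7) to (5.3, 4.1), a distance of √(3.2² + 1.4²) ≈ 3.5.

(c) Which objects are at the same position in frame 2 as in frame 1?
the brown triangle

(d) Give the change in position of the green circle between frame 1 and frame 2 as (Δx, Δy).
(0.3, 1.9)

The green circle was at (3.4, 1.4) in frame 1 and (3.7, 3.3) in frame 2.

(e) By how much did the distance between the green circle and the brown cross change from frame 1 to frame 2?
-0.2

Distance in frame 1: 5.3. Distance in frame 2: 5.1.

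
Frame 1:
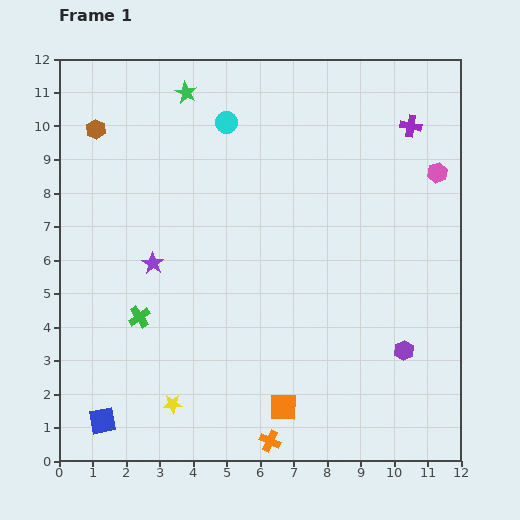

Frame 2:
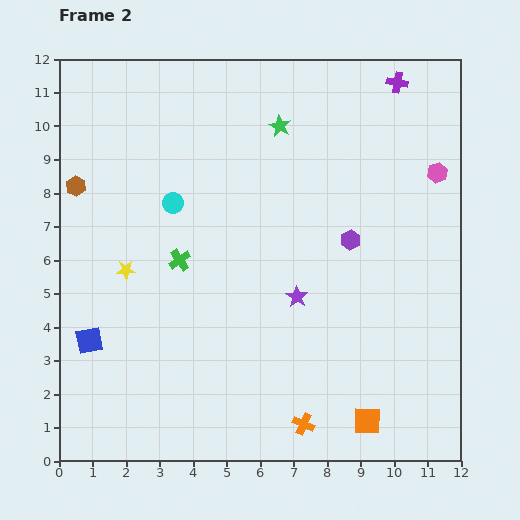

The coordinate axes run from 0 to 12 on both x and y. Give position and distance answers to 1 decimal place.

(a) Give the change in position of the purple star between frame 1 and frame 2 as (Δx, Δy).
(4.3, -1.0)

The purple star was at (2.8, 5.9) in frame 1 and (7.1, 4.9) in frame 2.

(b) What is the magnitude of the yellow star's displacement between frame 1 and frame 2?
4.2

The yellow star moved from (3.4, 1.7) to (2.0, 5.7), a distance of √(1.4² + 4.0²) ≈ 4.2.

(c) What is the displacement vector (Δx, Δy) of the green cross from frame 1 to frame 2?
(1.2, 1.7)

The green cross was at (2.4, 4.3) in frame 1 and (3.6, 6.0) in frame 2.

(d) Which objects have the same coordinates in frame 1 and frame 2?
the pink hexagon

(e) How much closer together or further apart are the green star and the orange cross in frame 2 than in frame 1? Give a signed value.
-1.8

Distance in frame 1: 10.7. Distance in frame 2: 8.9.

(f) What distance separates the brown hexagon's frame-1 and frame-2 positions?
1.8

The brown hexagon moved from (1.1, 9.9) to (0.5, 8.2), a distance of √(0.6² + 1.7²) ≈ 1.8.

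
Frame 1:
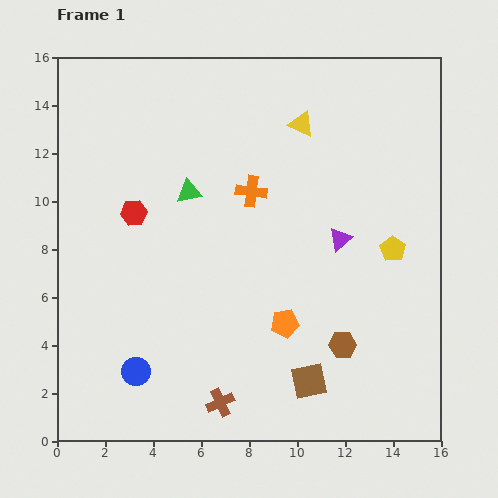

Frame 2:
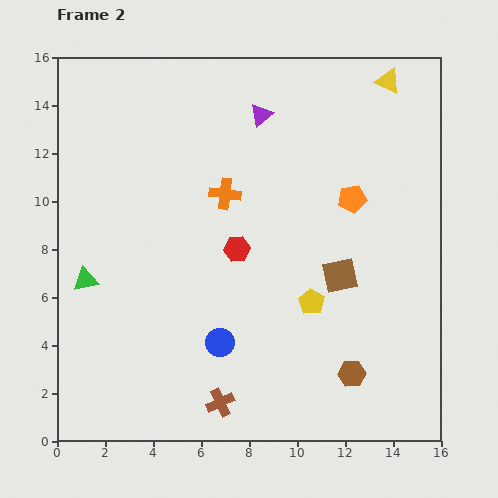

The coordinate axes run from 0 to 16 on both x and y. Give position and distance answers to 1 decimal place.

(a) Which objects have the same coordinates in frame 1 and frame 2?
the brown cross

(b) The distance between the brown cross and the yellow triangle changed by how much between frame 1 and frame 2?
+3.0

Distance in frame 1: 12.1. Distance in frame 2: 15.1.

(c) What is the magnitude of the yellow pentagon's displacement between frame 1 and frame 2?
4.0

The yellow pentagon moved from (14.0, 8.0) to (10.6, 5.8), a distance of √(3.4² + 2.2²) ≈ 4.0.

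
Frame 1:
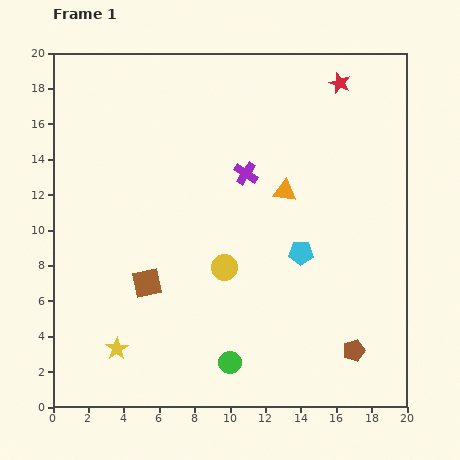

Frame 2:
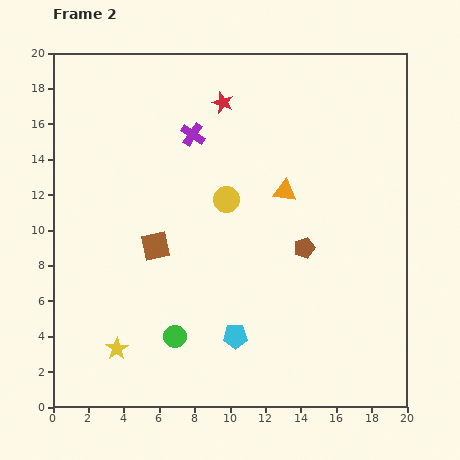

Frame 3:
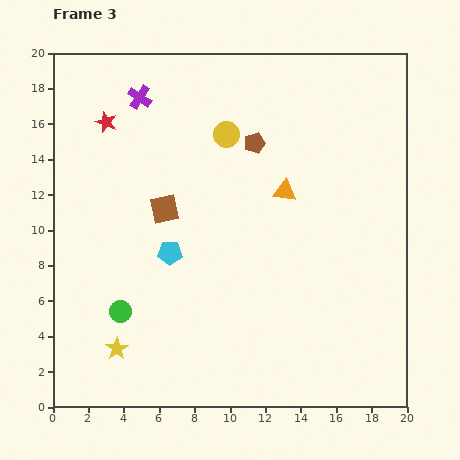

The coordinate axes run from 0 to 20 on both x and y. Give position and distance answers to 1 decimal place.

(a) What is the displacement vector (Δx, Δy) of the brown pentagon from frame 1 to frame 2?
(-2.8, 5.8)

The brown pentagon was at (17.0, 3.2) in frame 1 and (14.2, 9.0) in frame 2.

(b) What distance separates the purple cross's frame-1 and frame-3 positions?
7.4

The purple cross moved from (10.9, 13.2) to (4.9, 17.5), a distance of √(6.0² + 4.3²) ≈ 7.4.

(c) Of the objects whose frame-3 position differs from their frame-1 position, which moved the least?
the brown square

(moved 4.3)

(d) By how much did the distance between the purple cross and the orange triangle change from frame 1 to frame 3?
+7.4

Distance in frame 1: 2.4. Distance in frame 3: 9.8.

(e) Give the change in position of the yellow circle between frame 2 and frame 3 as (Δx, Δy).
(0.0, 3.7)

The yellow circle was at (9.8, 11.7) in frame 2 and (9.8, 15.4) in frame 3.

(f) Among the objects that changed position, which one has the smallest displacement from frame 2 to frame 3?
the brown square

(moved 2.2)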